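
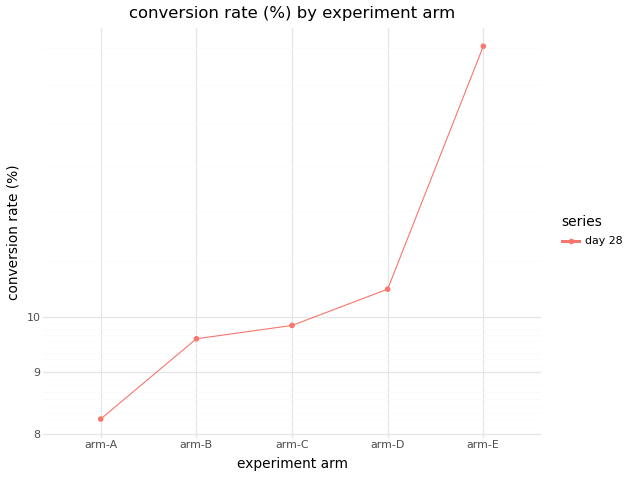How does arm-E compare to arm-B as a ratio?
≈ 1.7×

arm-E ≈ 17, arm-B ≈ 10; 17/10 ≈ 1.7.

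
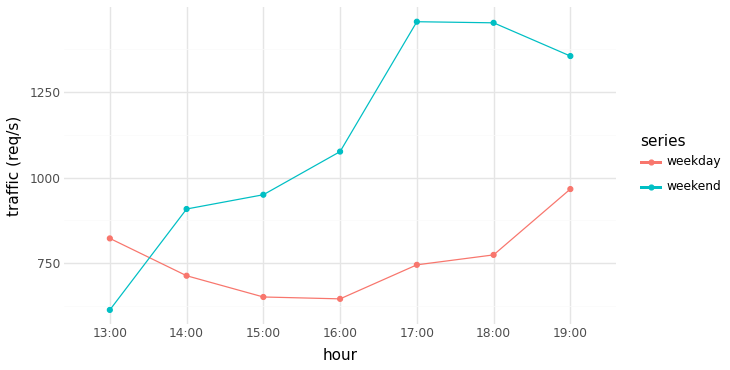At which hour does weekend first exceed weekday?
13:00: weekend ≈ 600 vs weekday ≈ 800 (not yet); 14:00: weekend ≈ 900 vs weekday ≈ 700 (first crossover).

14:00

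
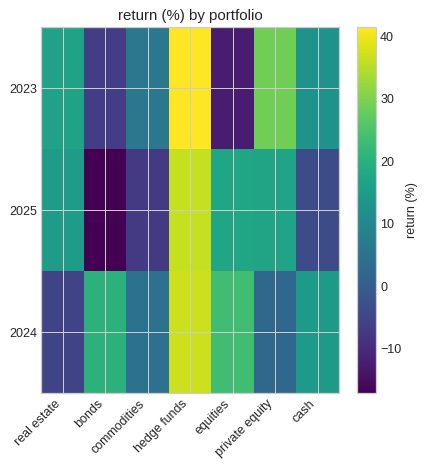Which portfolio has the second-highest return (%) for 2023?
Top 3 for 2023: hedge funds ≈ 40, private equity ≈ 30, real estate ≈ 15.

private equity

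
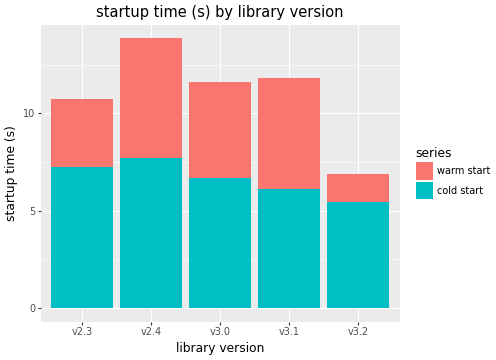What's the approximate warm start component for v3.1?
≈ 6

warm start top ≈ 12, bottom ≈ 6; segment ≈ 6.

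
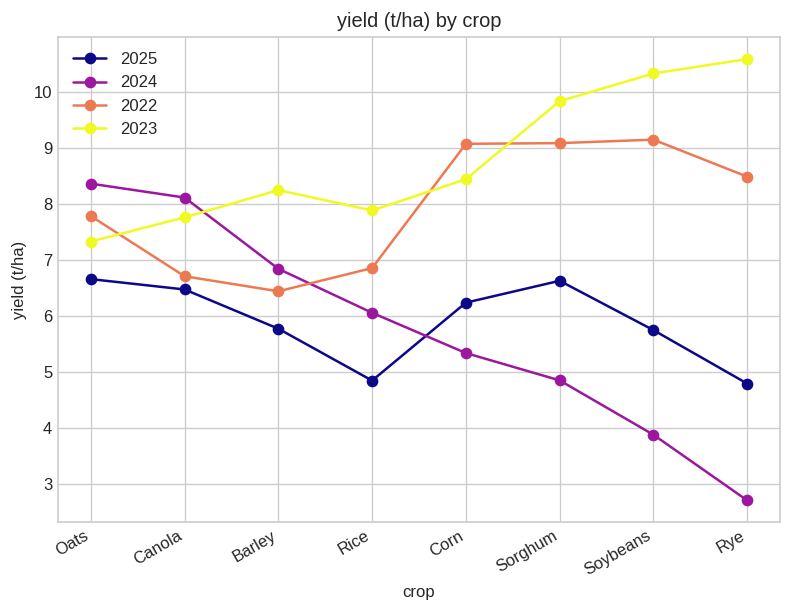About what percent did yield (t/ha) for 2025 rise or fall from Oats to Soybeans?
Oats ≈ 7, Soybeans ≈ 6; (6 − 7) / 7 ≈ -14.3%.

≈ -14.3%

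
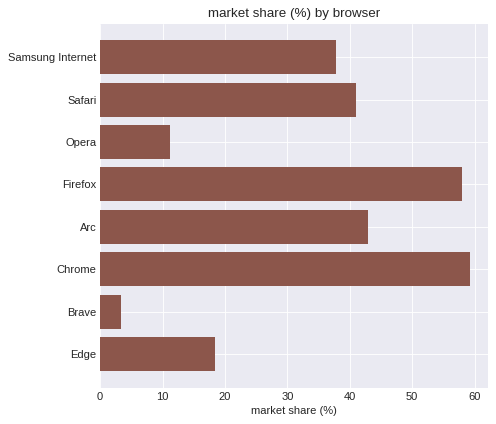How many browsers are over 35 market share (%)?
5

Above 35: Samsung Internet, Safari, Firefox, Arc, Chrome.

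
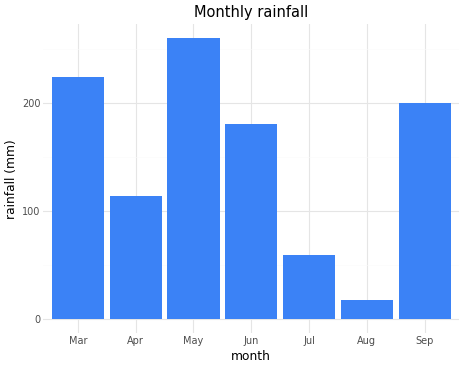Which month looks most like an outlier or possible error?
Aug ≈ 25; the rest sit between ≈ 50 and ≈ 250.

Aug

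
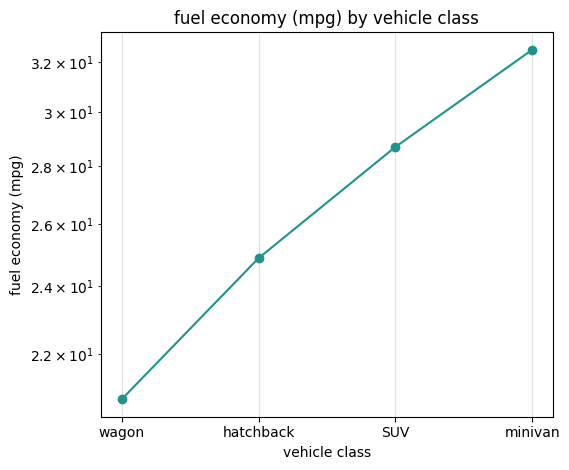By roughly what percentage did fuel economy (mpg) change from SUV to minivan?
≈ +13.8%

SUV ≈ 29, minivan ≈ 33; (33 − 29) / 29 ≈ +13.8%.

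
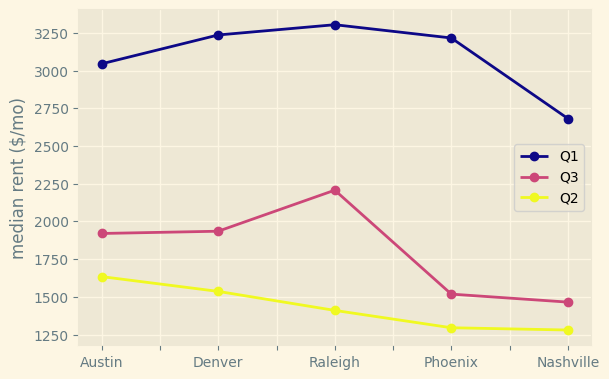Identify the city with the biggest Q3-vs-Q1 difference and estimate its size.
Phoenix: Q3 ≈ 1600, Q1 ≈ 3200 → gap ≈ 1600. Next-largest (Denver) is only ≈ 1200.

Phoenix, ≈ 1600 $/mo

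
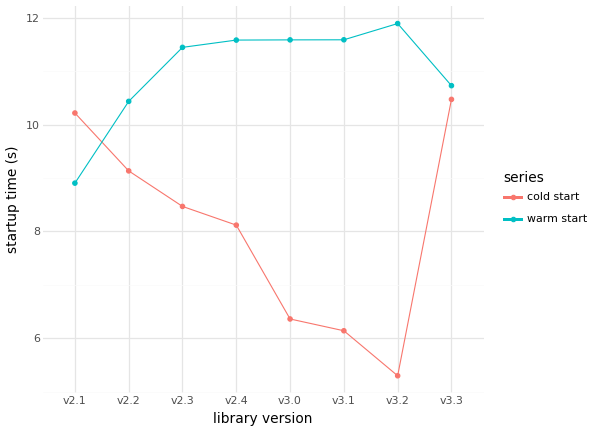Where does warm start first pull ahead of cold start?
v2.2

v2.1: warm start ≈ 9 vs cold start ≈ 10 (not yet); v2.2: warm start ≈ 10 vs cold start ≈ 9 (first crossover).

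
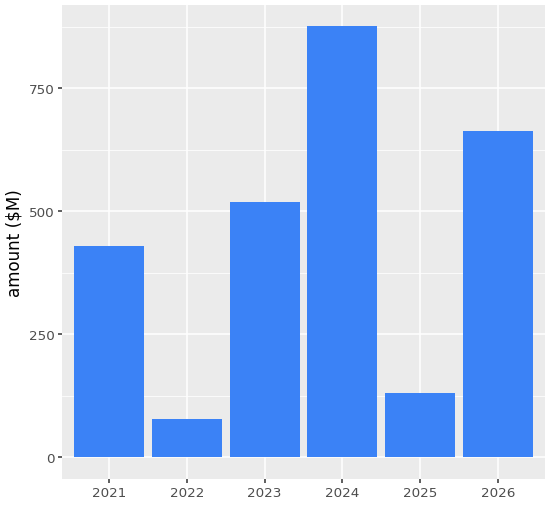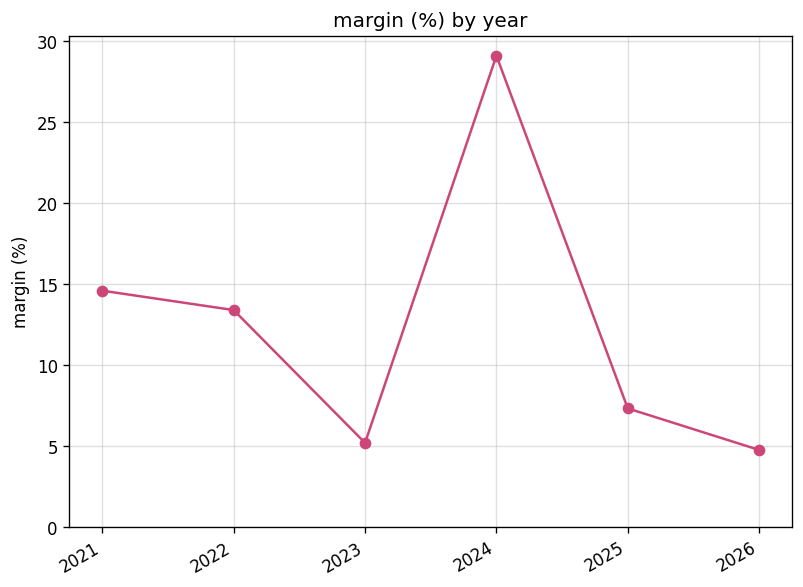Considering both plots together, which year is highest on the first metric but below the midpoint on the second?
Chart 2 median margin (%) ≈ 10; below-median years: 2023, 2025, 2026. Among those, 2026 has the highest amount ($M) (≈ 700).

2026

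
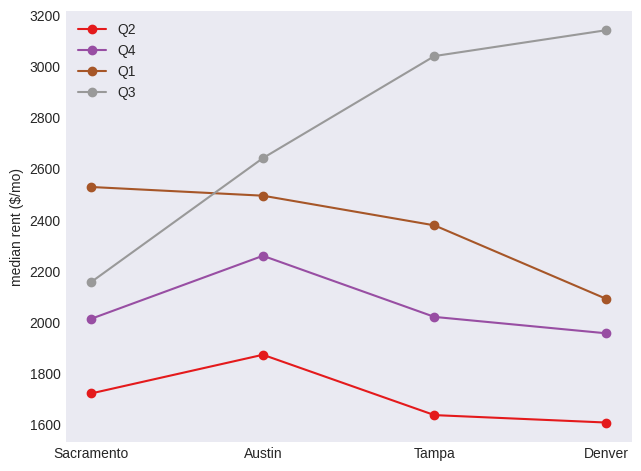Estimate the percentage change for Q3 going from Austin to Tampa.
≈ +15.4%

Austin ≈ 2600, Tampa ≈ 3000; (3000 − 2600) / 2600 ≈ +15.4%.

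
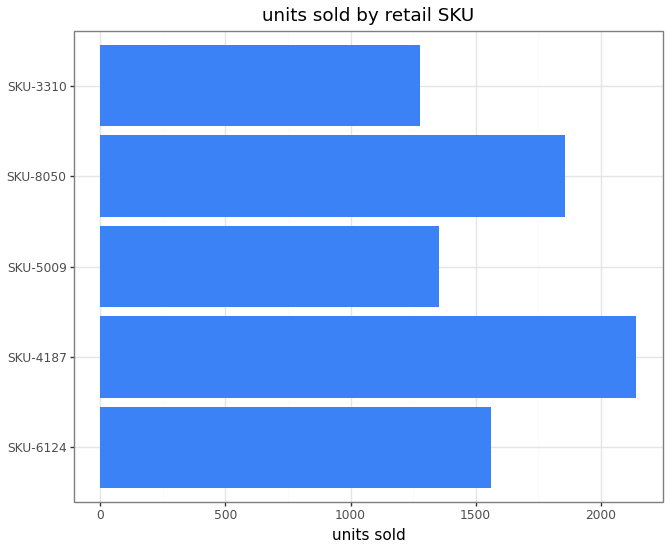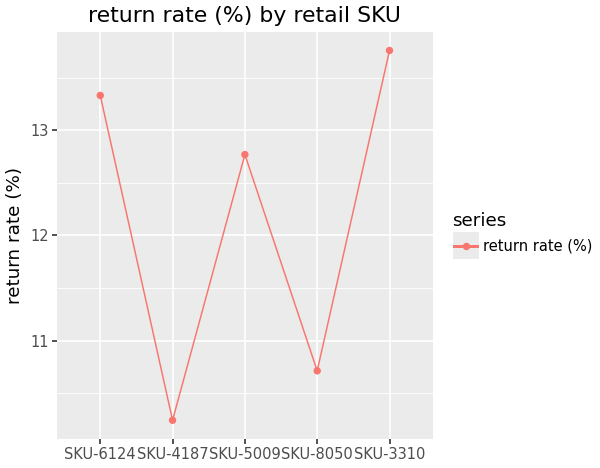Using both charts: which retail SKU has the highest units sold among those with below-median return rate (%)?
Chart 2 median return rate (%) ≈ 12; below-median retail SKUs: SKU-4187, SKU-8050. Among those, SKU-4187 has the highest units sold (≈ 2200).

SKU-4187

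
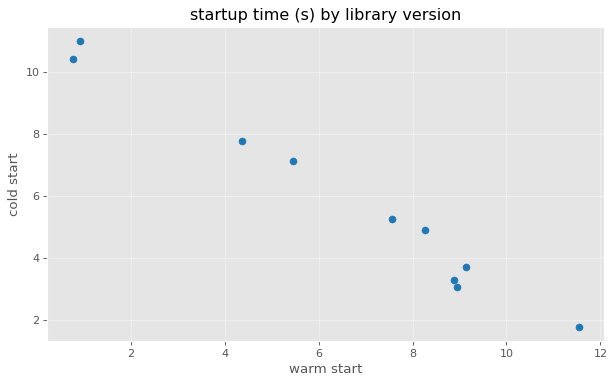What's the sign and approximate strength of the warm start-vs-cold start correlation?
Points are negatively correlated; strong (|r| ≈ 1.0).

negative, strong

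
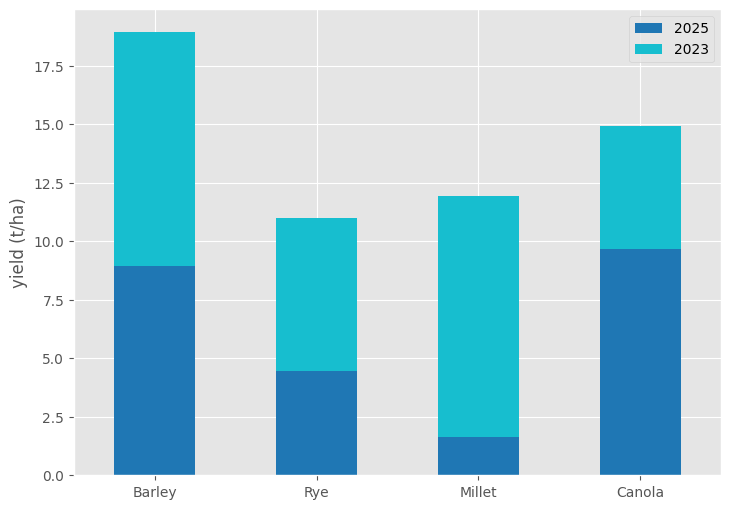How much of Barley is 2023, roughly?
2023 top ≈ 18, bottom ≈ 8; segment ≈ 10.

≈ 10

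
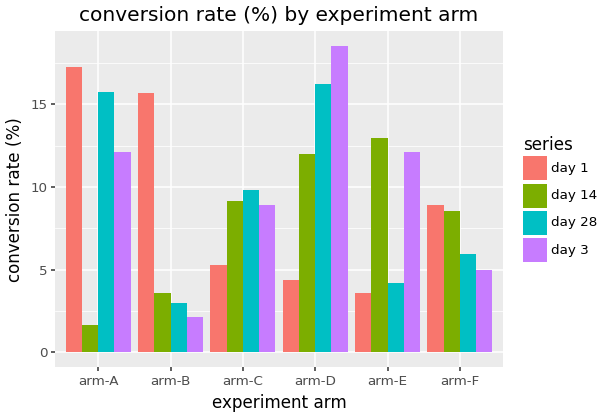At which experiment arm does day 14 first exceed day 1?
arm-B: day 14 ≈ 4 vs day 1 ≈ 16 (not yet); arm-C: day 14 ≈ 10 vs day 1 ≈ 6 (first crossover).

arm-C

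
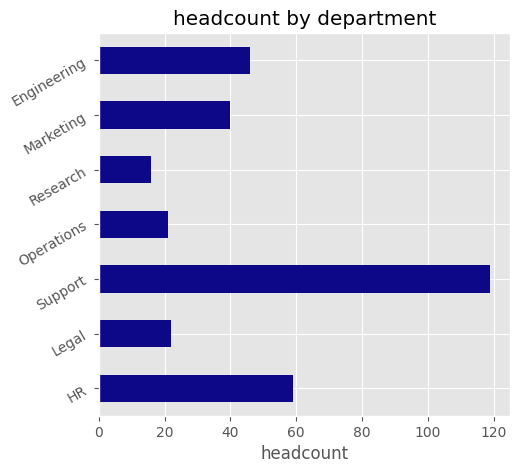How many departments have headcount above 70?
1

Above 70: Support.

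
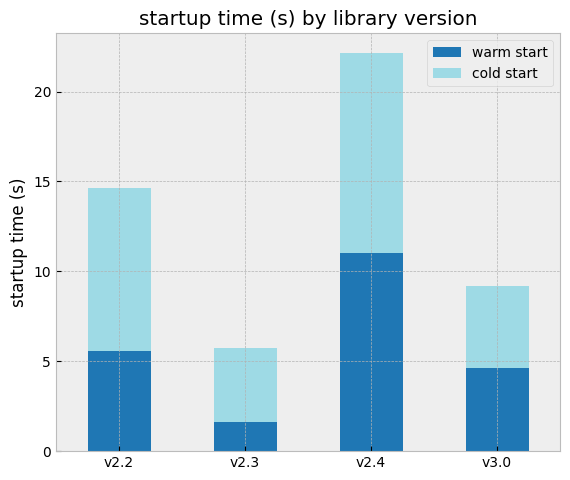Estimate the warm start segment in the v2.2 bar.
≈ 6

warm start top ≈ 6, bottom ≈ 0; segment ≈ 6.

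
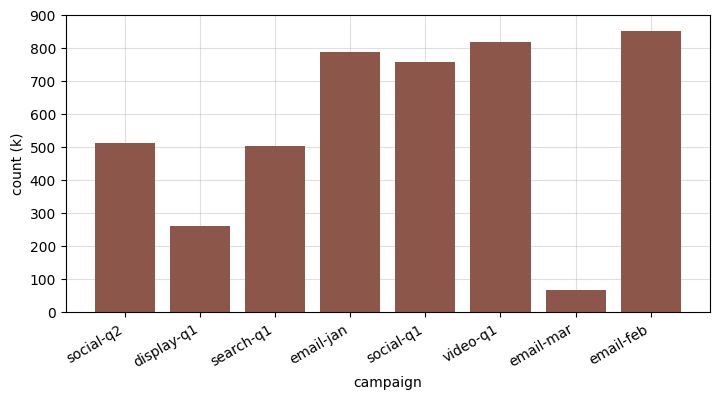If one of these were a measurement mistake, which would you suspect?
email-mar

email-mar ≈ 100; the rest sit between ≈ 300 and ≈ 800.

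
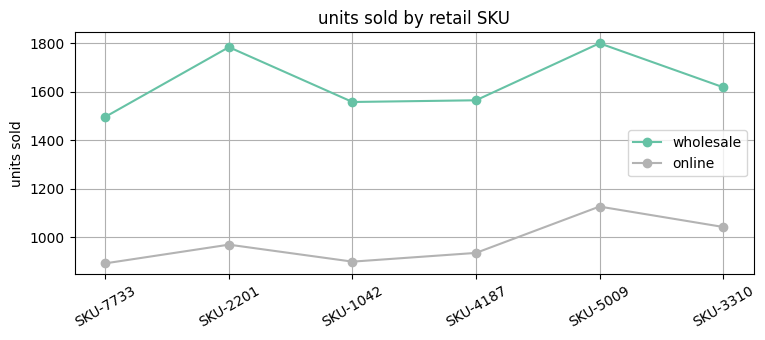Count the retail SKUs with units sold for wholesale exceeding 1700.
Above 1700: SKU-2201, SKU-5009.

2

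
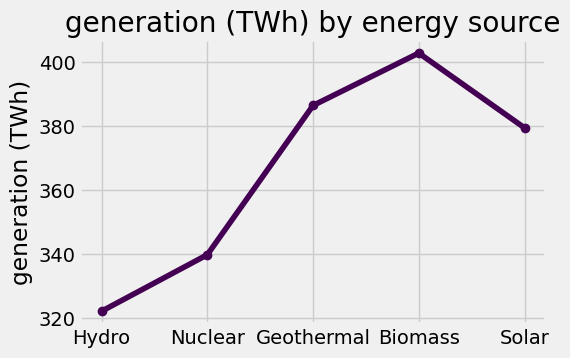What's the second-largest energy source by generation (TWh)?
Top 3: Biomass ≈ 400, Geothermal ≈ 390, Solar ≈ 380.

Geothermal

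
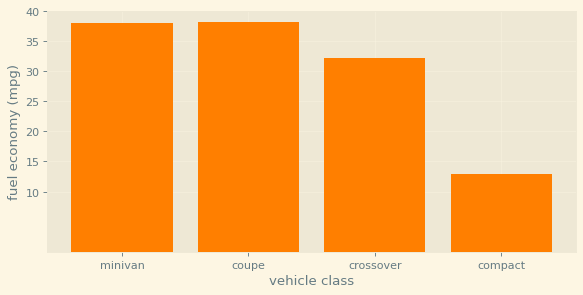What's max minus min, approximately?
≈ 25

Max coupe ≈ 40, min compact ≈ 15; range ≈ 25.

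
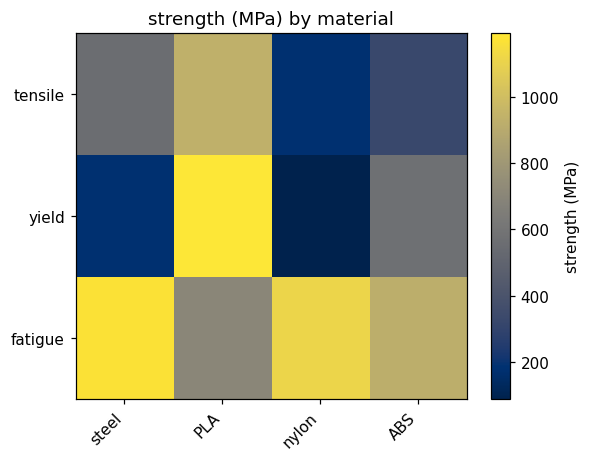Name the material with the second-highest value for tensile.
Top 3 for tensile: PLA ≈ 900, steel ≈ 600, ABS ≈ 300.

steel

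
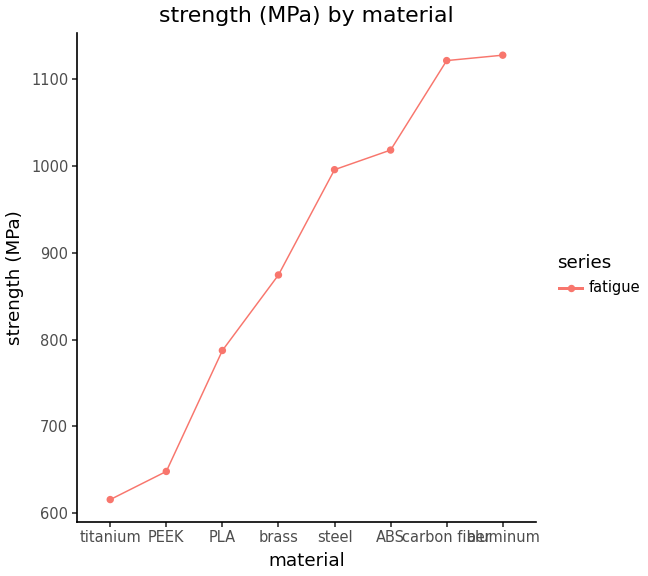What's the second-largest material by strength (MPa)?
carbon fiber

Top 3: aluminum ≈ 1150, carbon fiber ≈ 1100, ABS ≈ 1000.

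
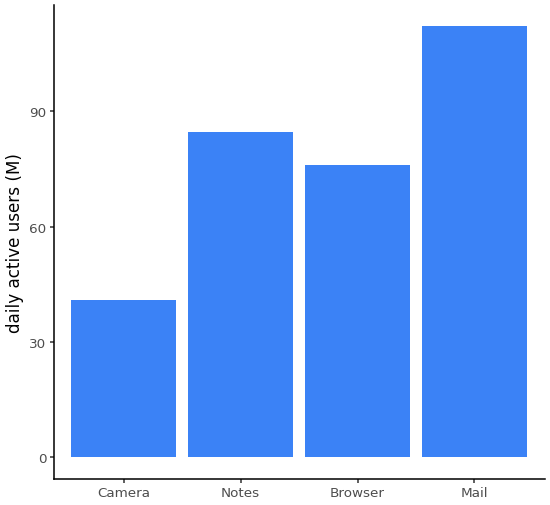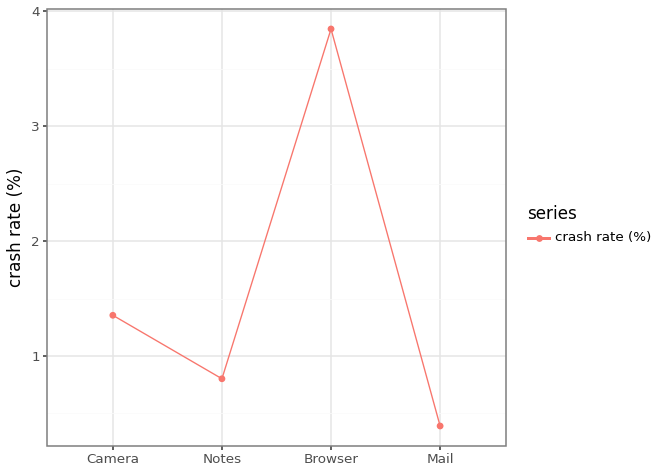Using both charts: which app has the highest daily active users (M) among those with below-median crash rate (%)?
Chart 2 median crash rate (%) ≈ 1; below-median apps: Notes, Mail. Among those, Mail has the highest daily active users (M) (≈ 120).

Mail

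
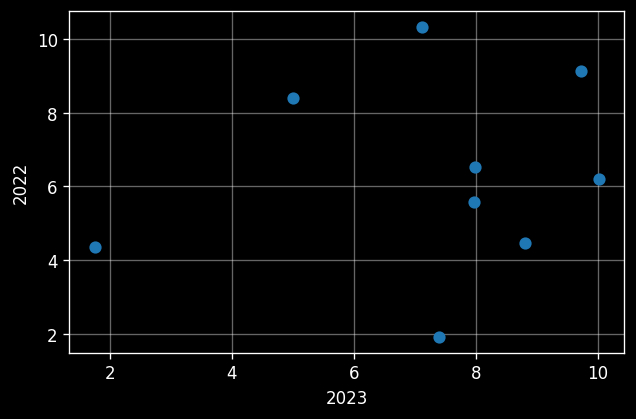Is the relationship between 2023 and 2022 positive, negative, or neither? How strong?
Points are roughly uncorrelated; weak (|r| ≈ 0.2).

no clear correlation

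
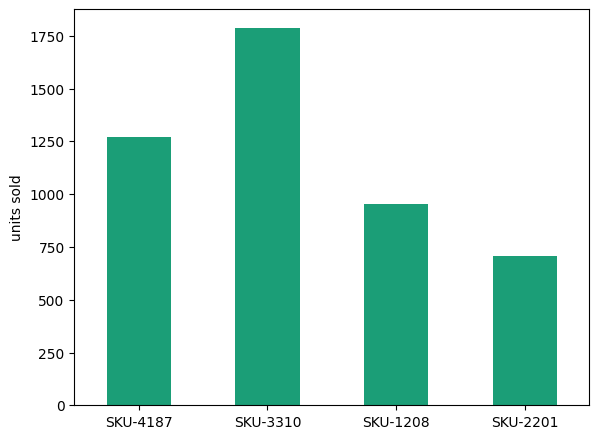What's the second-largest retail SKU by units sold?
SKU-4187

Top 3: SKU-3310 ≈ 1800, SKU-4187 ≈ 1200, SKU-1208 ≈ 1000.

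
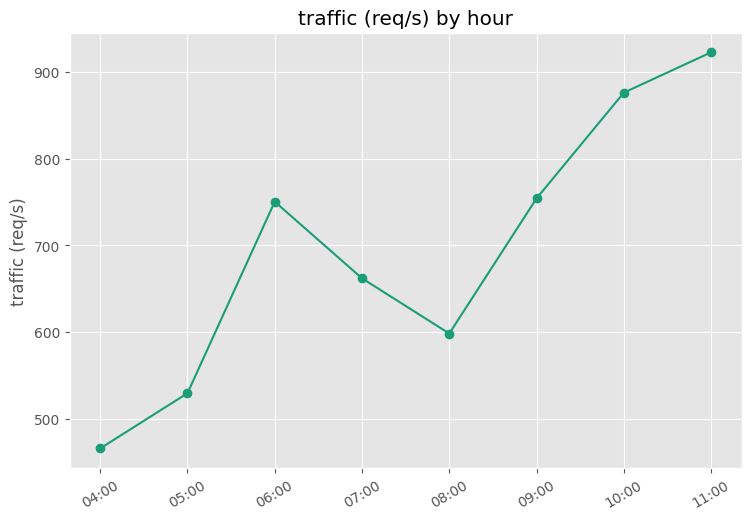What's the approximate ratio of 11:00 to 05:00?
≈ 1.64×

11:00 ≈ 900, 05:00 ≈ 550; 900/550 ≈ 1.64.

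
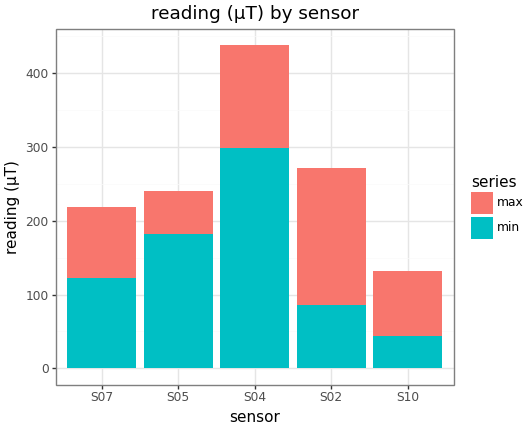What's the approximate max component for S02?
max top ≈ 250, bottom ≈ 100; segment ≈ 150.

≈ 150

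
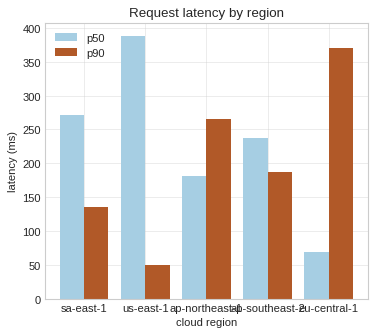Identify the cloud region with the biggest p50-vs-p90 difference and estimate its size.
us-east-1, ≈ 350 ms

us-east-1: p50 ≈ 400, p90 ≈ 50 → gap ≈ 350. Next-largest (eu-central-1) is only ≈ 300.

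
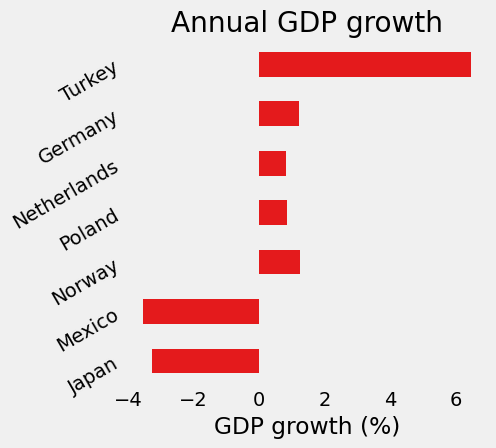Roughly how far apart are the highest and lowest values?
≈ 10

Max Turkey ≈ 6, min Mexico ≈ -4; range ≈ 10.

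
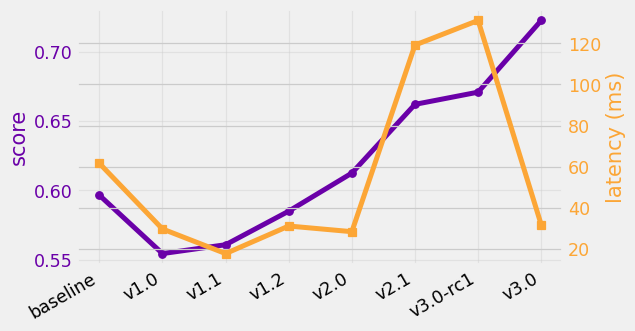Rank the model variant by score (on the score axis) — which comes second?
Top 3 (on the score axis): v3.0 ≈ 0.72, v3.0-rc1 ≈ 0.68, v2.1 ≈ 0.66.

v3.0-rc1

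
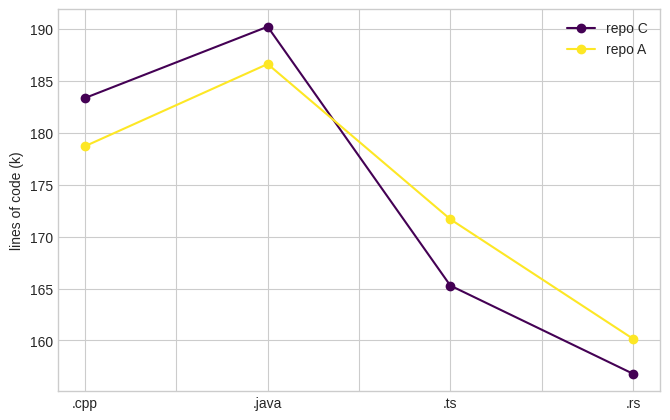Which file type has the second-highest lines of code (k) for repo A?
.cpp

Top 3 for repo A: .java ≈ 185, .cpp ≈ 180, .ts ≈ 170.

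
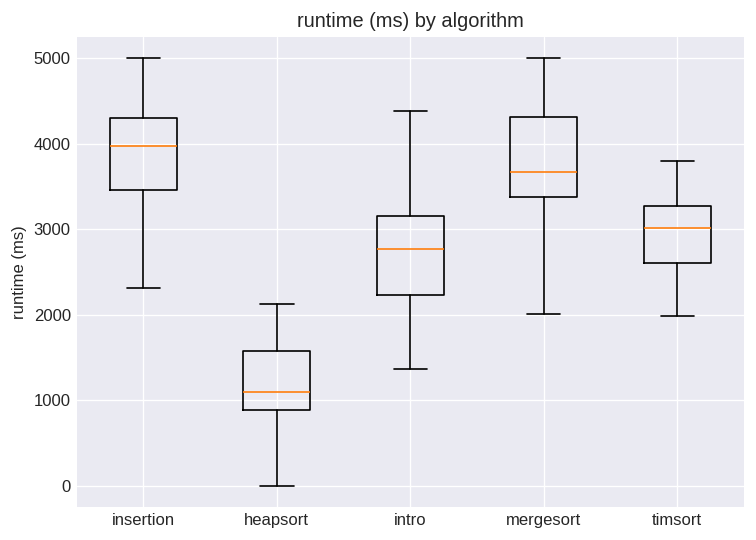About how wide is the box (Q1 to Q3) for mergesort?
≈ 1000

Q3 ≈ 4500, Q1 ≈ 3500; IQR ≈ 1000.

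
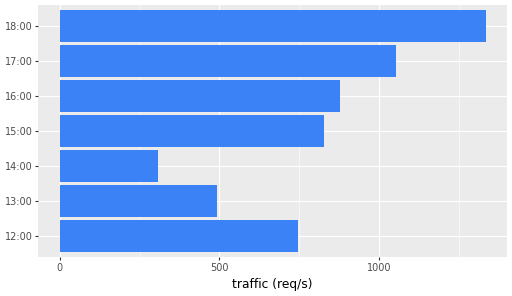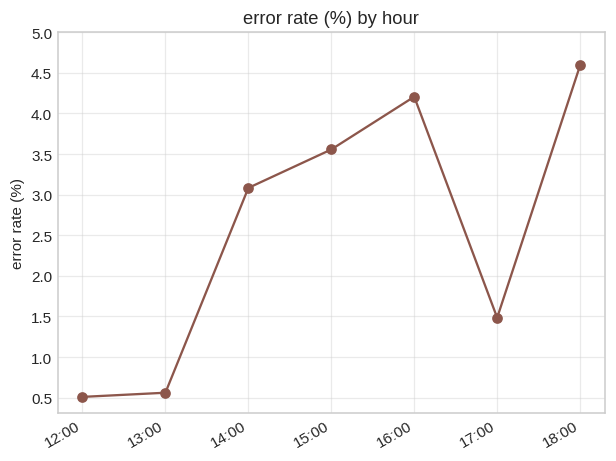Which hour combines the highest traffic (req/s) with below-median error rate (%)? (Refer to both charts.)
17:00

Chart 2 median error rate (%) ≈ 3; below-median hours: 12:00, 13:00, 17:00. Among those, 17:00 has the highest traffic (req/s) (≈ 1000).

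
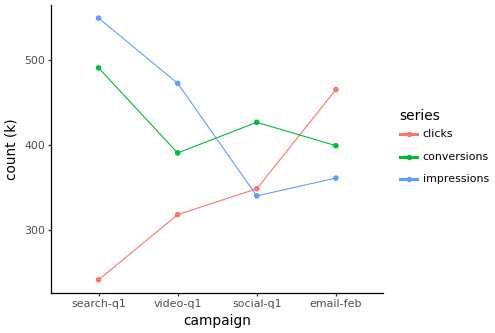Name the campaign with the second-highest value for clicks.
social-q1

Top 3 for clicks: email-feb ≈ 450, social-q1 ≈ 350, video-q1 ≈ 300.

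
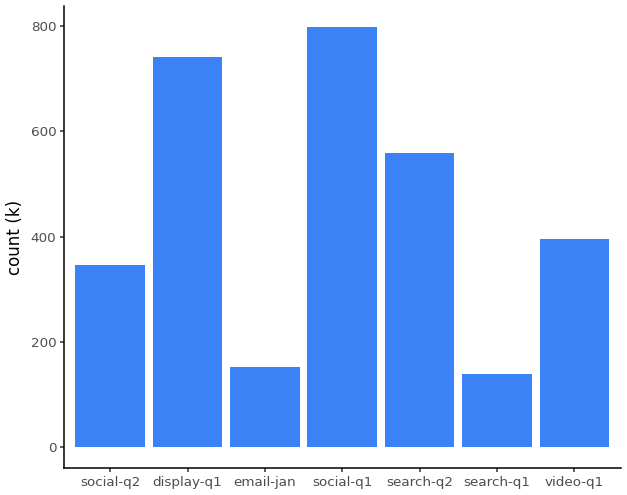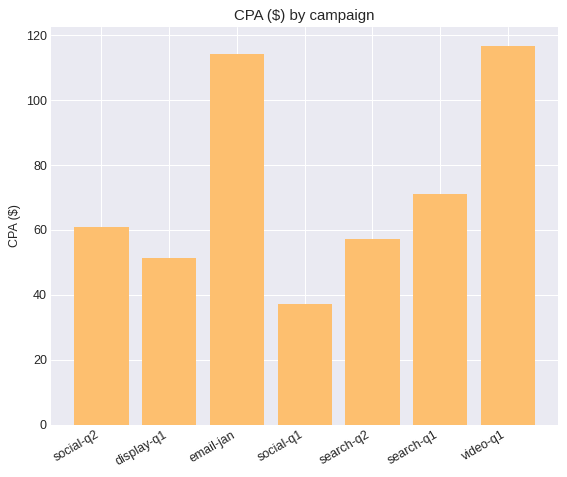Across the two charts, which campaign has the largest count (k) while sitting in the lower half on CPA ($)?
social-q1

Chart 2 median CPA ($) ≈ 60; below-median campaigns: display-q1, social-q1, search-q2. Among those, social-q1 has the highest count (k) (≈ 800).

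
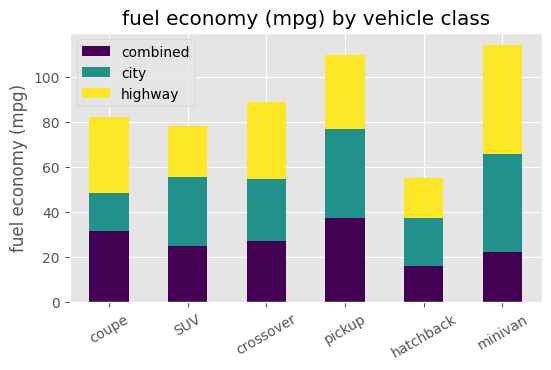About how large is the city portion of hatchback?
city top ≈ 40, bottom ≈ 20; segment ≈ 20.

≈ 20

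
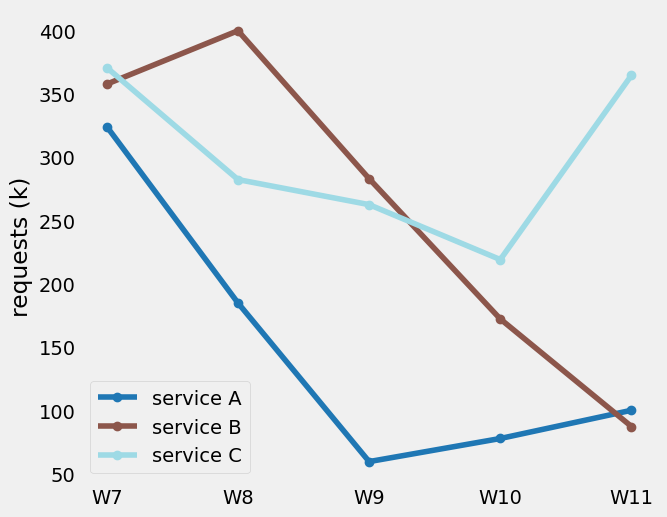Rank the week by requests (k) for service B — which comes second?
W7

Top 3 for service B: W8 ≈ 400, W7 ≈ 350, W9 ≈ 300.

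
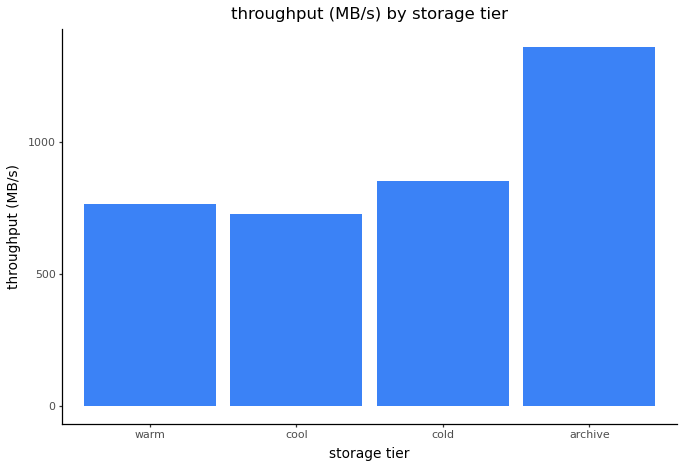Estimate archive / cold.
≈ 1.75×

archive ≈ 1400, cold ≈ 800; 1400/800 ≈ 1.75.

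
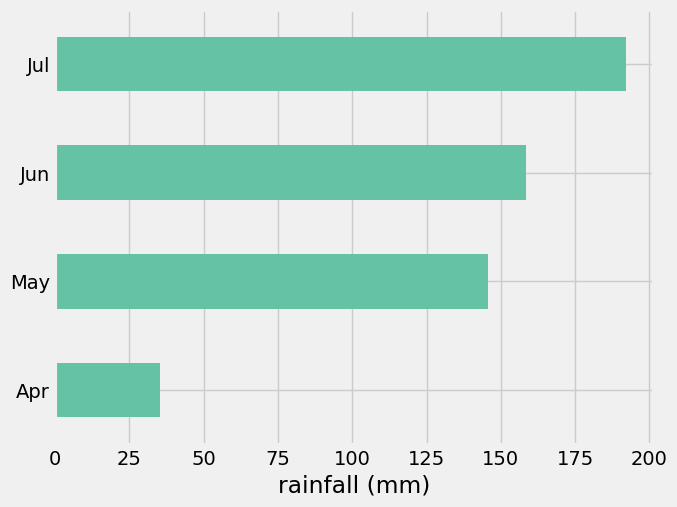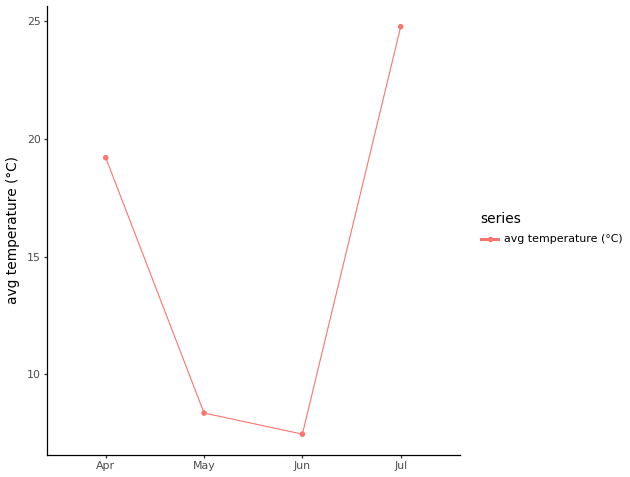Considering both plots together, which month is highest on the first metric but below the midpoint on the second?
Chart 2 median avg temperature (°C) ≈ 15; below-median months: May, Jun. Among those, Jun has the highest rainfall (mm) (≈ 160).

Jun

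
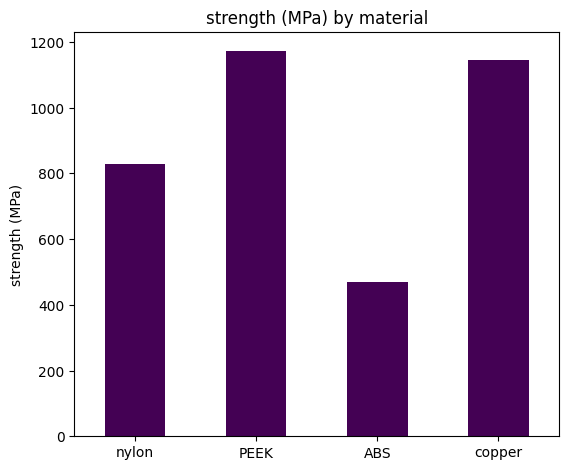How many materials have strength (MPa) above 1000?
2

Above 1000: PEEK, copper.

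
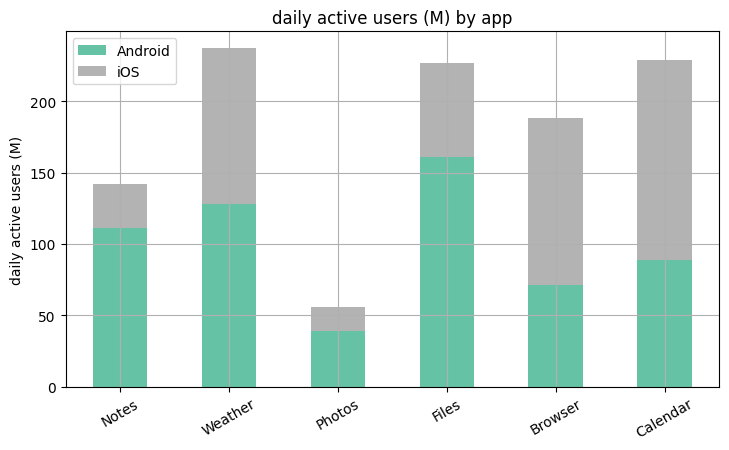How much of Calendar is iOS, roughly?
iOS top ≈ 220, bottom ≈ 80; segment ≈ 140.

≈ 140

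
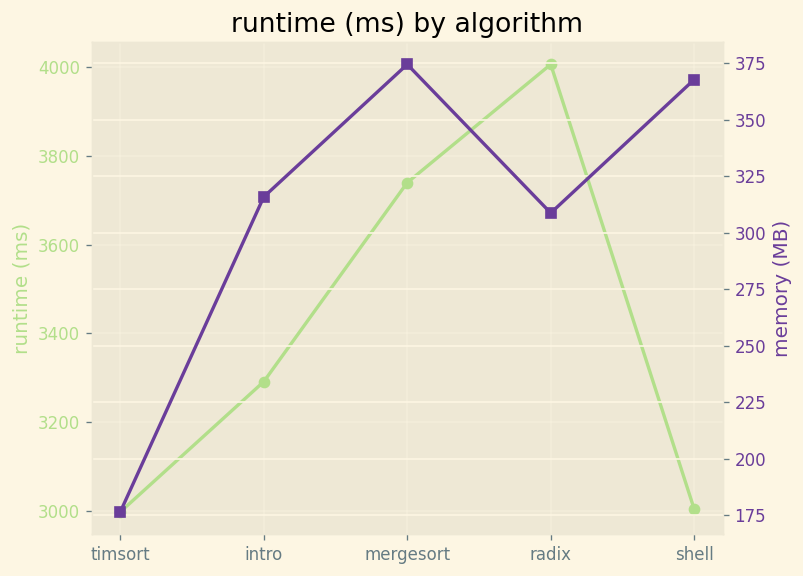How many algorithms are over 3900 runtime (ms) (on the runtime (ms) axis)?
1

Above 3900: radix.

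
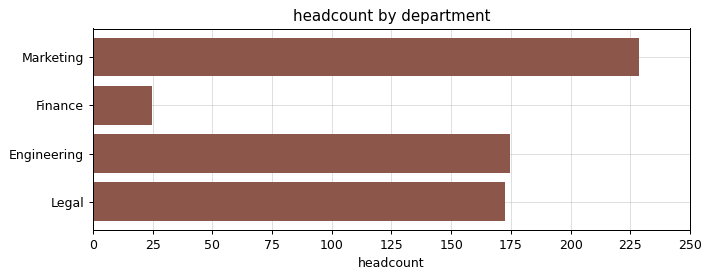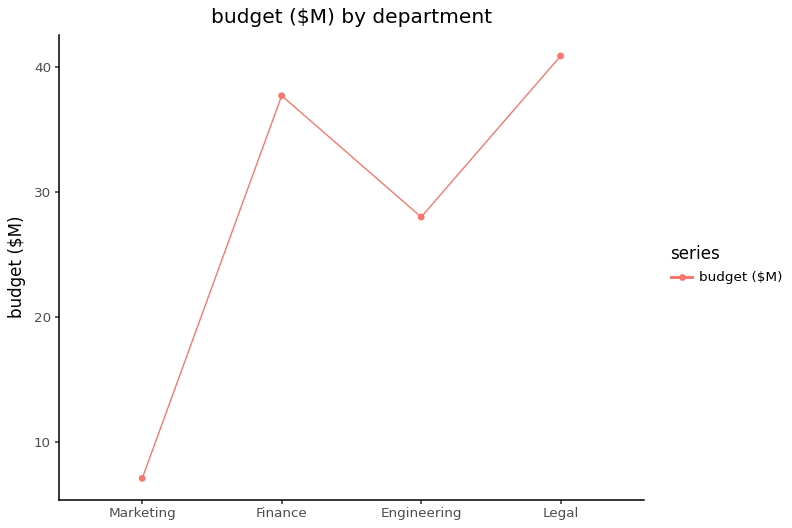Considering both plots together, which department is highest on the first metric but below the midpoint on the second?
Chart 2 median budget ($M) ≈ 35; below-median departments: Marketing, Engineering. Among those, Marketing has the highest headcount (≈ 225).

Marketing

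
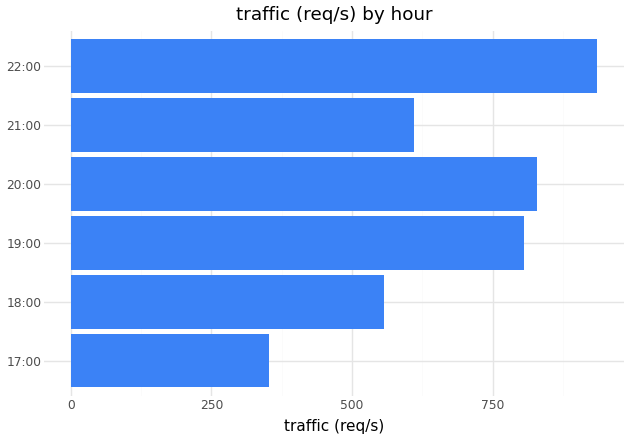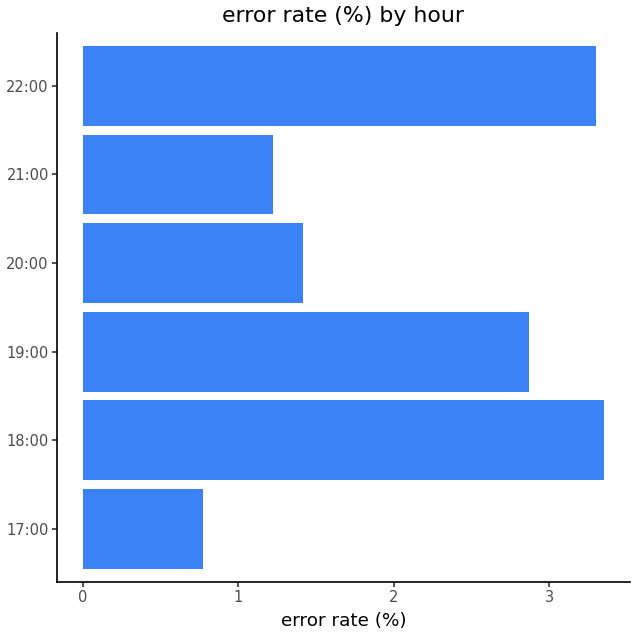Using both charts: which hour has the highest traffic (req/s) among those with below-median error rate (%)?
Chart 2 median error rate (%) ≈ 2; below-median hours: 17:00, 20:00, 21:00. Among those, 20:00 has the highest traffic (req/s) (≈ 800).

20:00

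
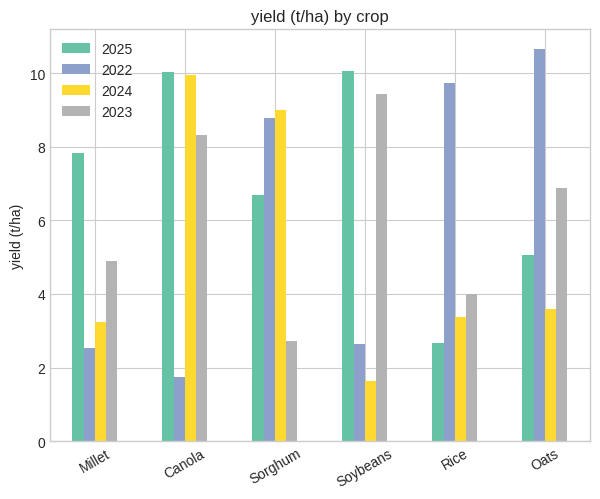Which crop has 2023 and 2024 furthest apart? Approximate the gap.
Soybeans, ≈ 7 t/ha

Soybeans: 2023 ≈ 9, 2024 ≈ 2 → gap ≈ 7. Next-largest (Sorghum) is only ≈ 6.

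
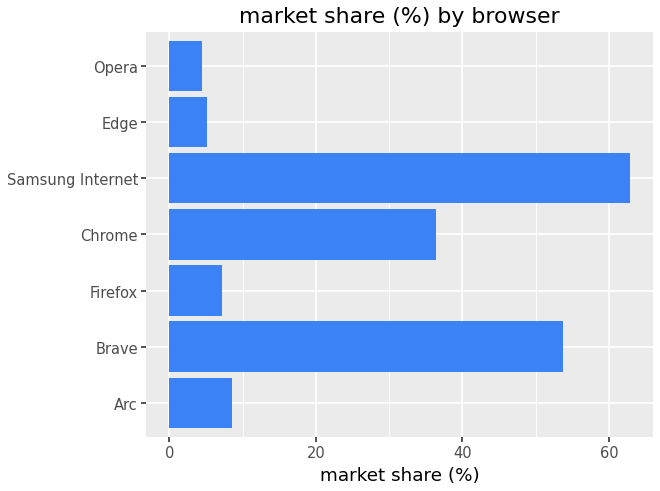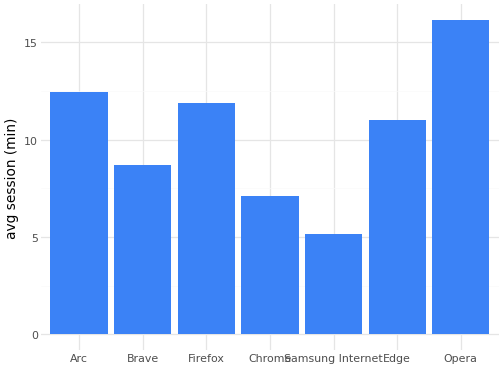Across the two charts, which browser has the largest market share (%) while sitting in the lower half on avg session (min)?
Chart 2 median avg session (min) ≈ 12; below-median browsers: Brave, Chrome, Samsung Internet. Among those, Samsung Internet has the highest market share (%) (≈ 60).

Samsung Internet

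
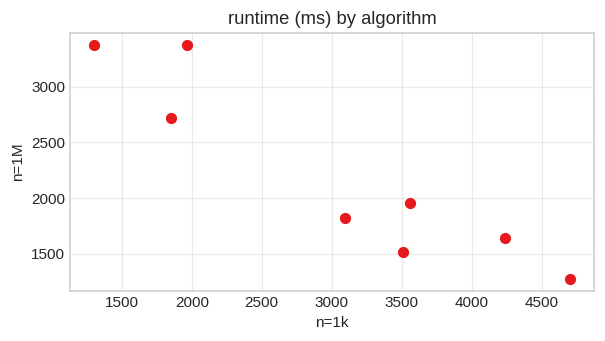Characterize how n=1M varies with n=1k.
Points are negatively correlated; strong (|r| ≈ 0.9).

negative, strong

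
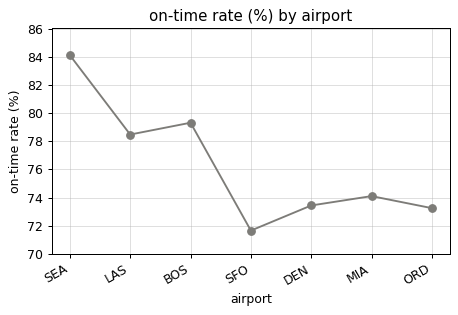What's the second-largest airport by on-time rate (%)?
Top 3: SEA ≈ 84, BOS ≈ 80, LAS ≈ 78.

BOS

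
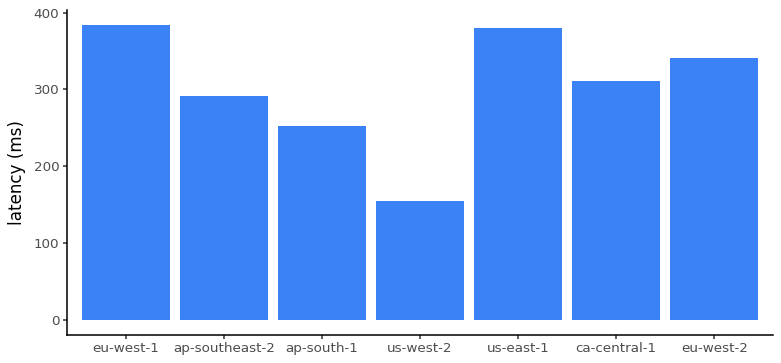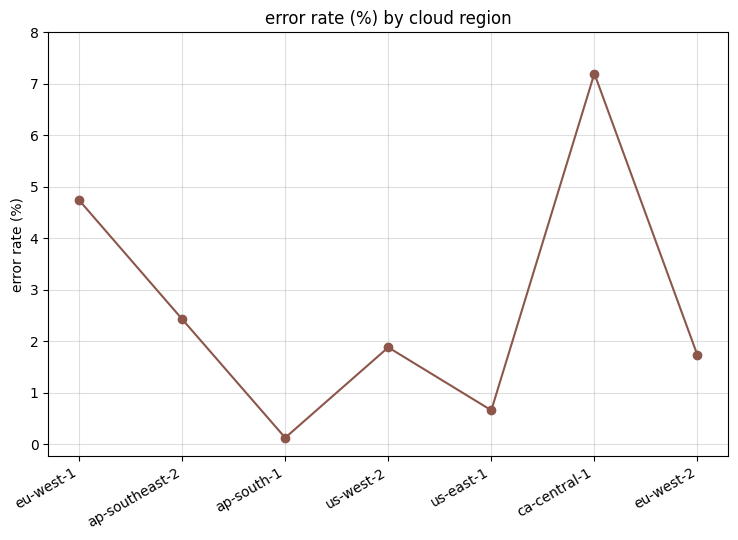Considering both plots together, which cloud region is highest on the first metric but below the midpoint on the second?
us-east-1

Chart 2 median error rate (%) ≈ 2; below-median cloud regions: ap-south-1, us-east-1, eu-west-2. Among those, us-east-1 has the highest latency (ms) (≈ 400).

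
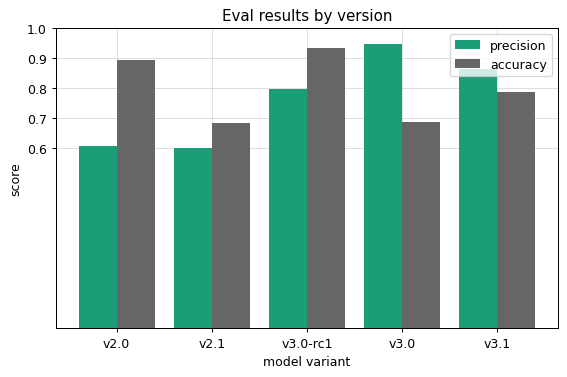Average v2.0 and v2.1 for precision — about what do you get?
≈ 0.6

(0.6 + 0.6) / 2 ≈ 0.6.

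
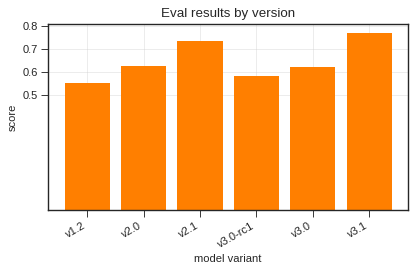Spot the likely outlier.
v3.1 ≈ 0.8; the rest sit between ≈ 0.6 and ≈ 0.7.

v3.1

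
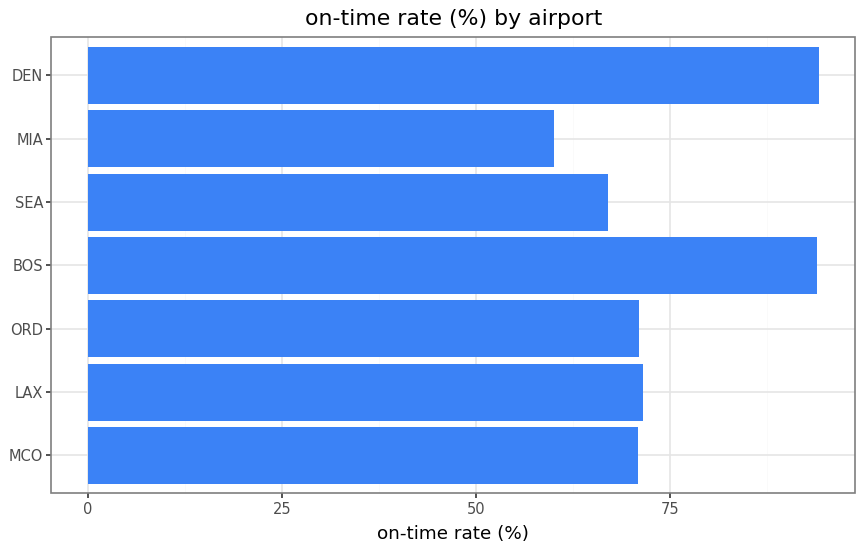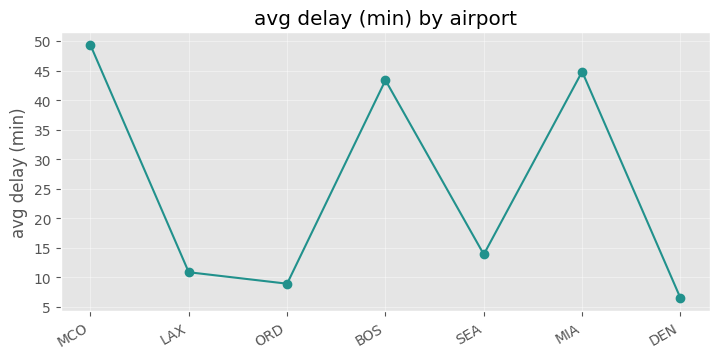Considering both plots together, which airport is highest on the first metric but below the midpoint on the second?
Chart 2 median avg delay (min) ≈ 15; below-median airports: LAX, ORD, DEN. Among those, DEN has the highest on-time rate (%) (≈ 90).

DEN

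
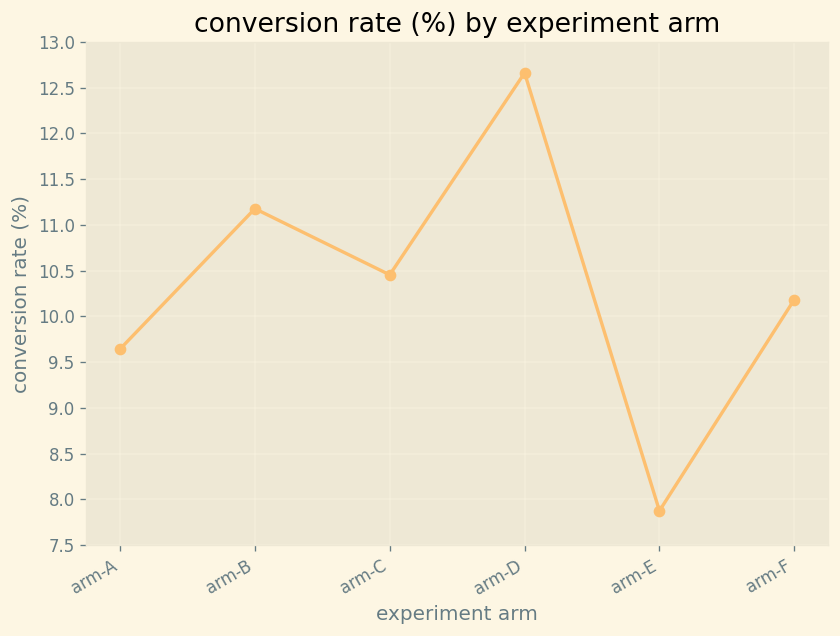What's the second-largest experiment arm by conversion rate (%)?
arm-B

Top 3: arm-D ≈ 12.5, arm-B ≈ 11.0, arm-C ≈ 10.5.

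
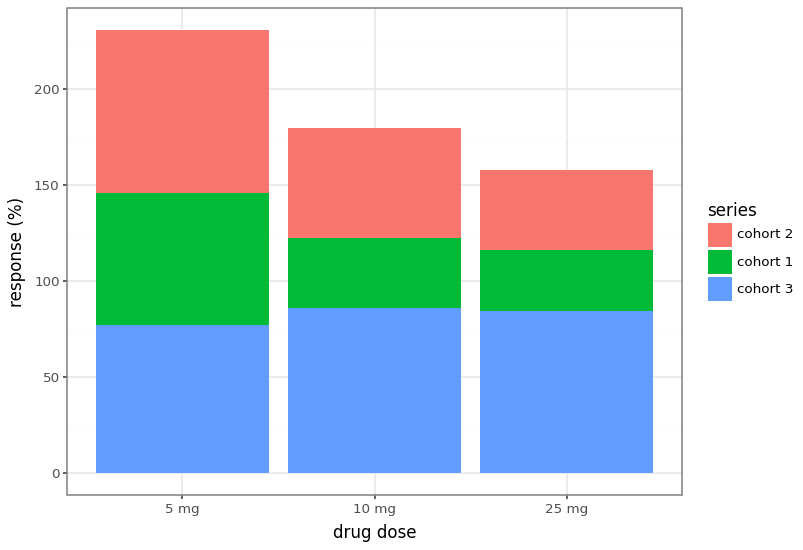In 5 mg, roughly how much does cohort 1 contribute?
cohort 1 top ≈ 140, bottom ≈ 80; segment ≈ 60.

≈ 60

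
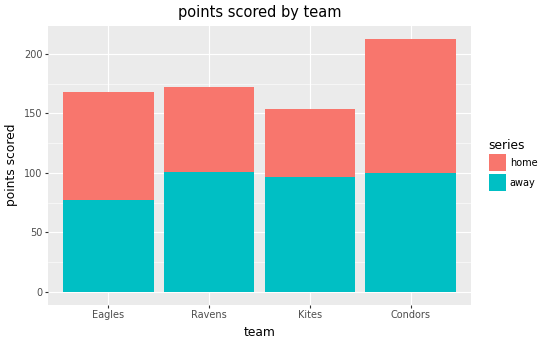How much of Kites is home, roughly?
≈ 60

home top ≈ 160, bottom ≈ 100; segment ≈ 60.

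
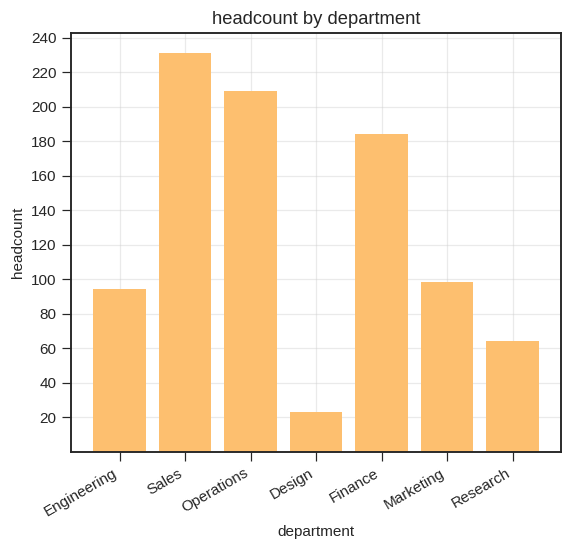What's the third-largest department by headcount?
Finance

Top 4: Sales ≈ 240, Operations ≈ 200, Finance ≈ 180, Marketing ≈ 100.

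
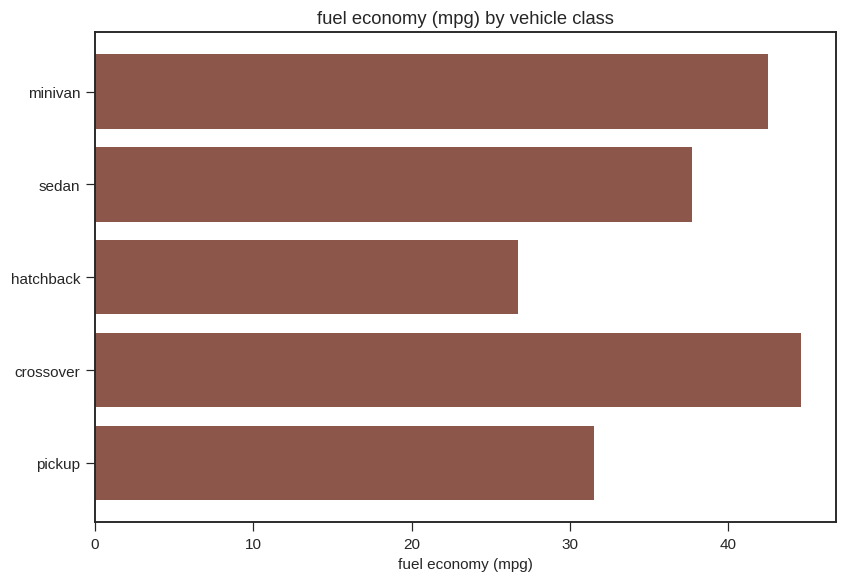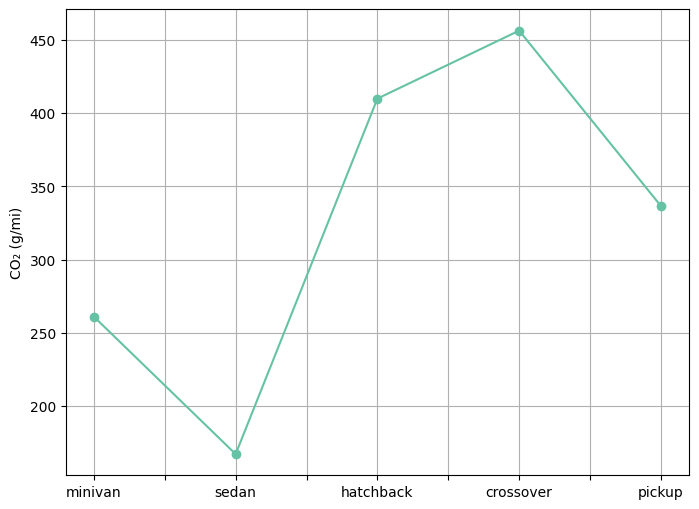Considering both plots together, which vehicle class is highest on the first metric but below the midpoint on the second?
minivan

Chart 2 median CO₂ (g/mi) ≈ 350; below-median vehicle classes: minivan, sedan. Among those, minivan has the highest fuel economy (mpg) (≈ 45).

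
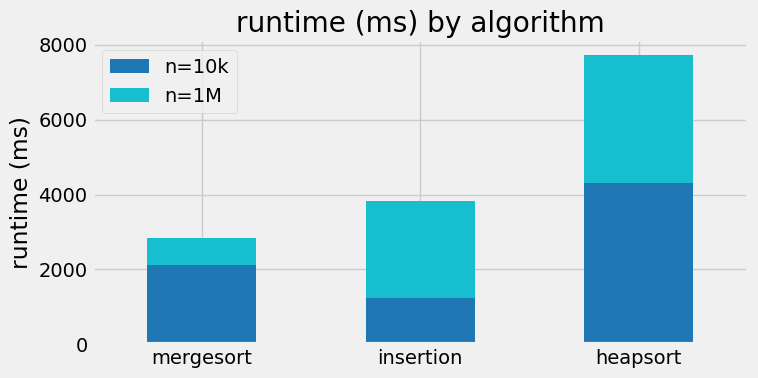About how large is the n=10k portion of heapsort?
≈ 4000

n=10k top ≈ 4000, bottom ≈ 0; segment ≈ 4000.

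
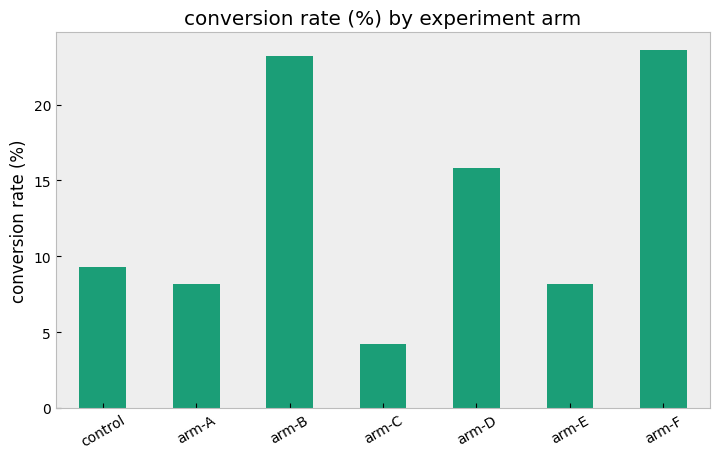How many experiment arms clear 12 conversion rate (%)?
3

Above 12: arm-B, arm-D, arm-F.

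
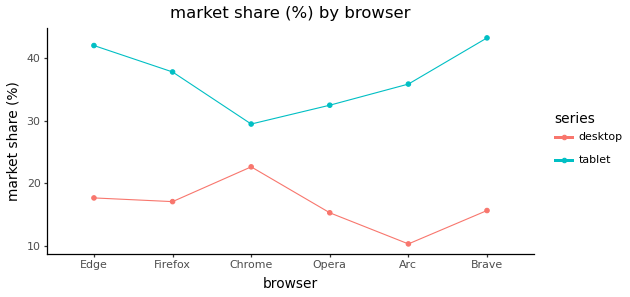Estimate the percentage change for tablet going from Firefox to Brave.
≈ +12.5%

Firefox ≈ 40, Brave ≈ 45; (45 − 40) / 40 ≈ +12.5%.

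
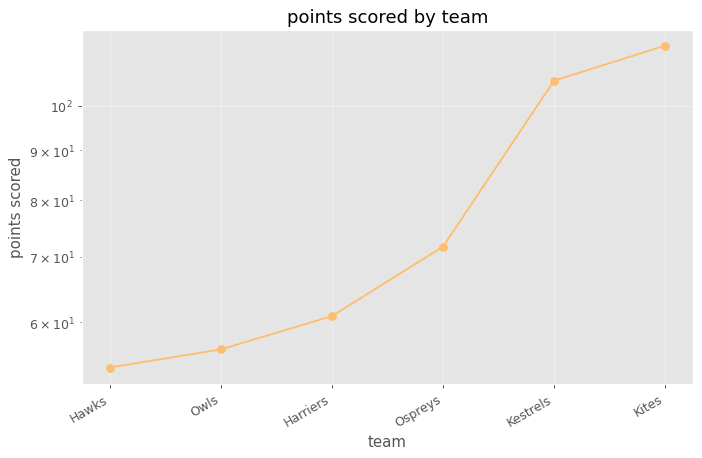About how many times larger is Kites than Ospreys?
≈ 1.71×

Kites ≈ 120, Ospreys ≈ 70; 120/70 ≈ 1.71.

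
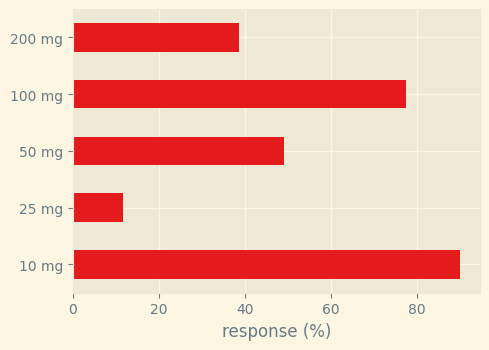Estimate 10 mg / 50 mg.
≈ 1.8×

10 mg ≈ 90, 50 mg ≈ 50; 90/50 ≈ 1.8.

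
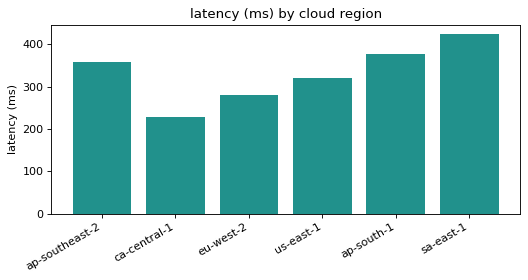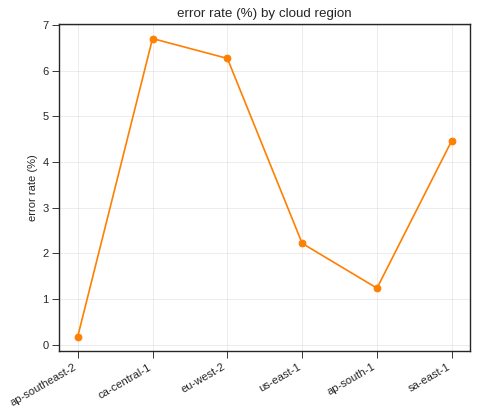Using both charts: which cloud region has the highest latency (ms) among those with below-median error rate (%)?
Chart 2 median error rate (%) ≈ 3; below-median cloud regions: ap-southeast-2, us-east-1, ap-south-1. Among those, ap-south-1 has the highest latency (ms) (≈ 400).

ap-south-1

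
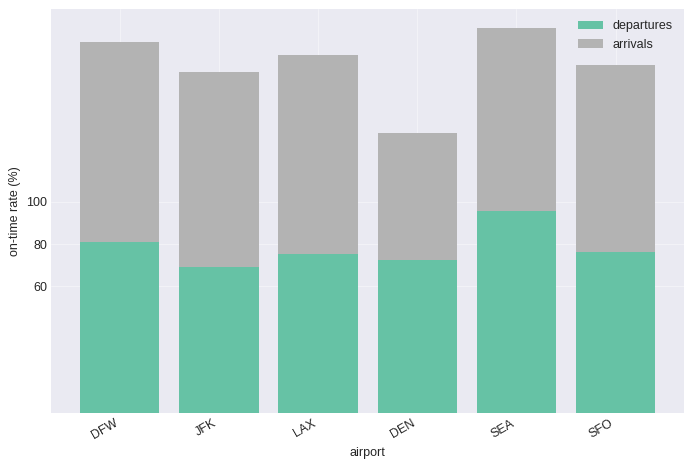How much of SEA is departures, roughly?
≈ 100

departures top ≈ 100, bottom ≈ 0; segment ≈ 100.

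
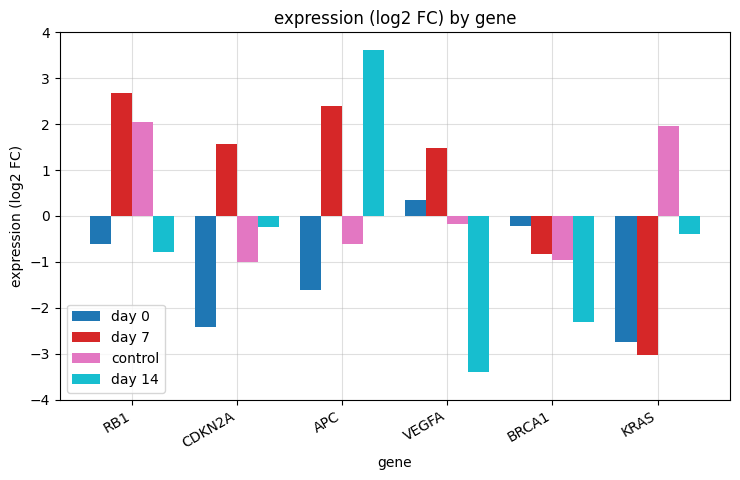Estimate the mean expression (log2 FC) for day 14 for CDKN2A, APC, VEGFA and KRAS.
≈ 0

(0 + 4 + -3 + 0) / 4 ≈ 0.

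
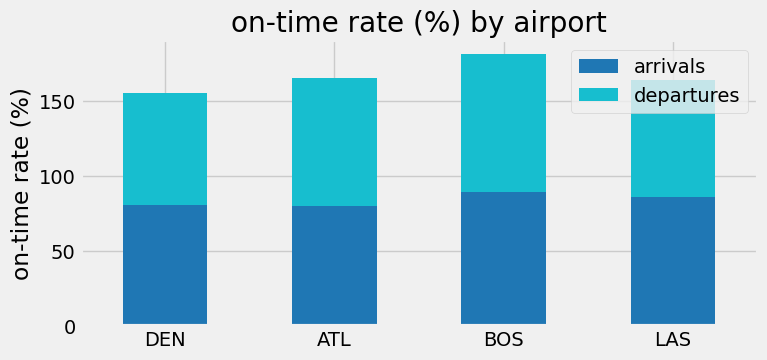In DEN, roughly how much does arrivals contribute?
≈ 80

arrivals top ≈ 80, bottom ≈ 0; segment ≈ 80.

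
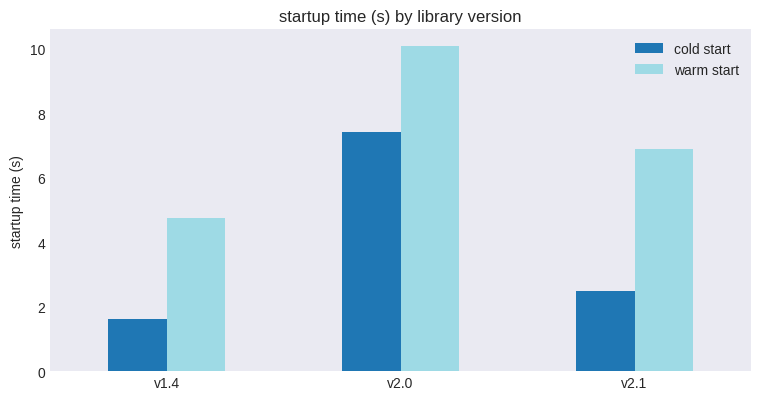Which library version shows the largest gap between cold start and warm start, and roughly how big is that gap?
v2.1: cold start ≈ 2, warm start ≈ 7 → gap ≈ 5. Next-largest (v1.4) is only ≈ 3.

v2.1, ≈ 5 s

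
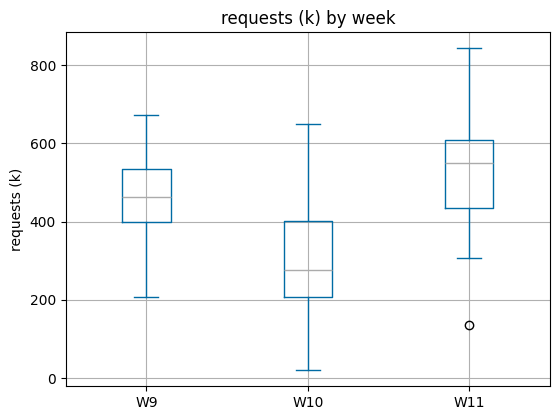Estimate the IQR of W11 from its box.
Q3 ≈ 600, Q1 ≈ 440; IQR ≈ 160.

≈ 160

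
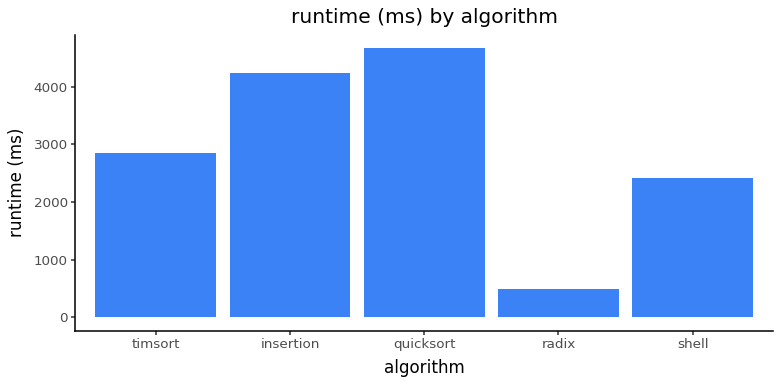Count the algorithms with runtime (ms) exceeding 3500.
2

Above 3500: insertion, quicksort.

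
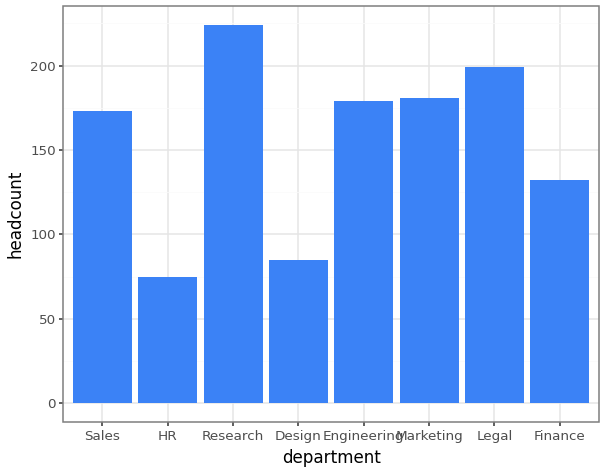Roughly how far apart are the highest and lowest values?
≈ 140

Max Research ≈ 220, min HR ≈ 80; range ≈ 140.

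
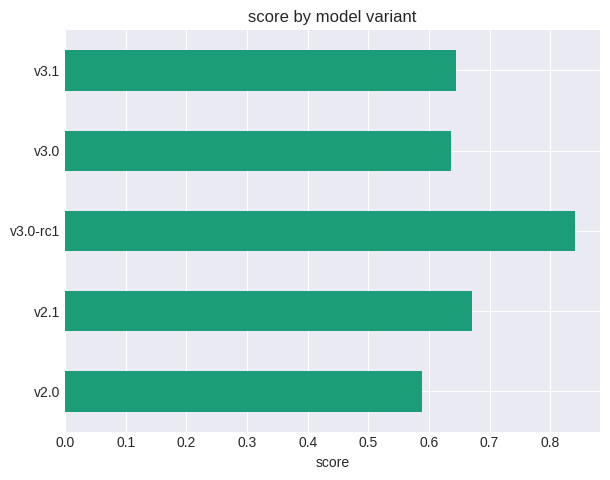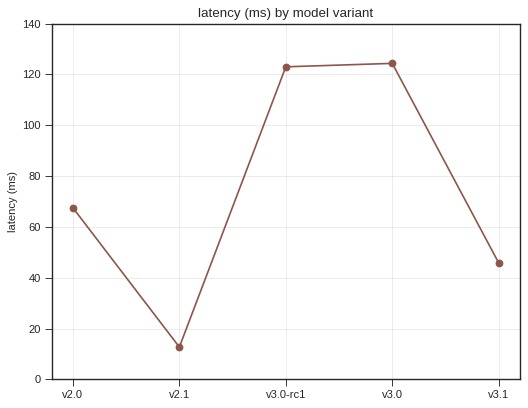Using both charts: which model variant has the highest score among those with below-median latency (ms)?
Chart 2 median latency (ms) ≈ 60; below-median model variants: v2.1, v3.1. Among those, v2.1 has the highest score (≈ 0.7).

v2.1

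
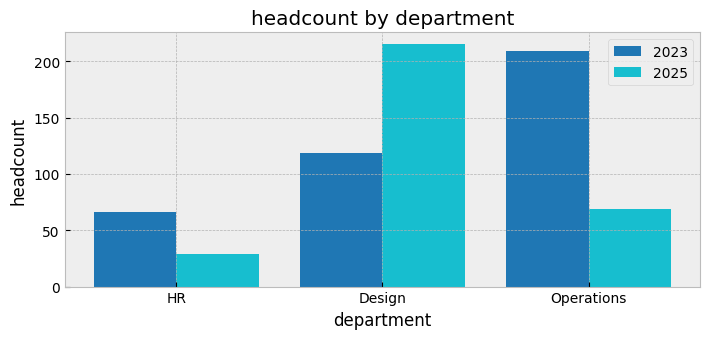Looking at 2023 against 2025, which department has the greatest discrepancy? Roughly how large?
Operations: 2023 ≈ 200, 2025 ≈ 60 → gap ≈ 140. Next-largest (Design) is only ≈ 100.

Operations, ≈ 140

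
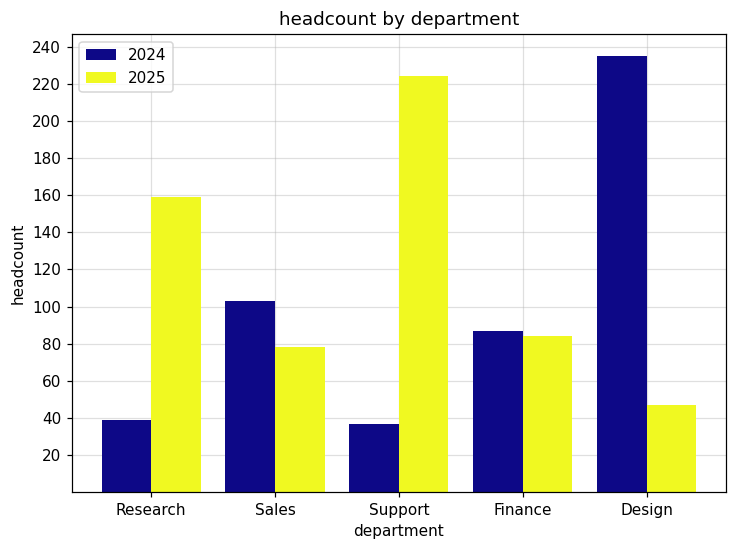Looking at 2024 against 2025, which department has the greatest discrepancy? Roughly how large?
Design: 2024 ≈ 240, 2025 ≈ 40 → gap ≈ 200. Next-largest (Support) is only ≈ 180.

Design, ≈ 200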